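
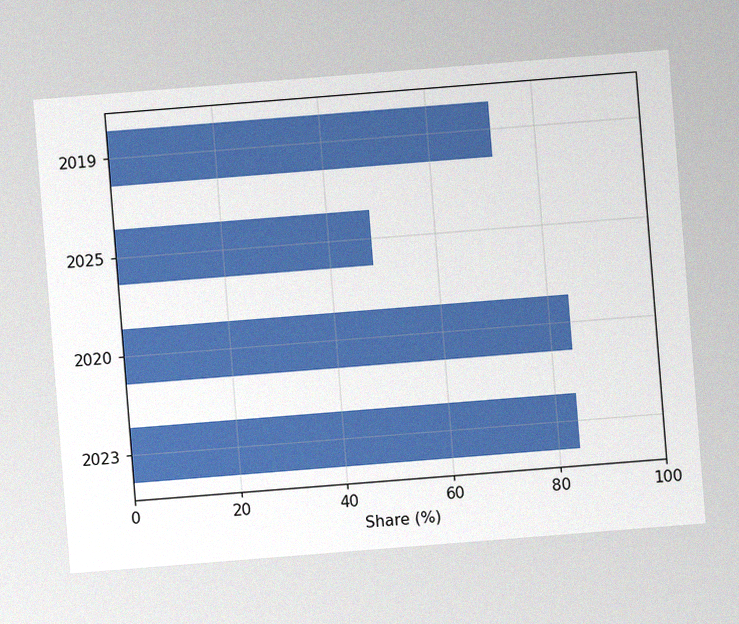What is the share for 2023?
84%

The chart is tilted about 5° counter-clockwise, with some photo noise. Reading along the chart's x-axis, the 2023 bar reaches 84%.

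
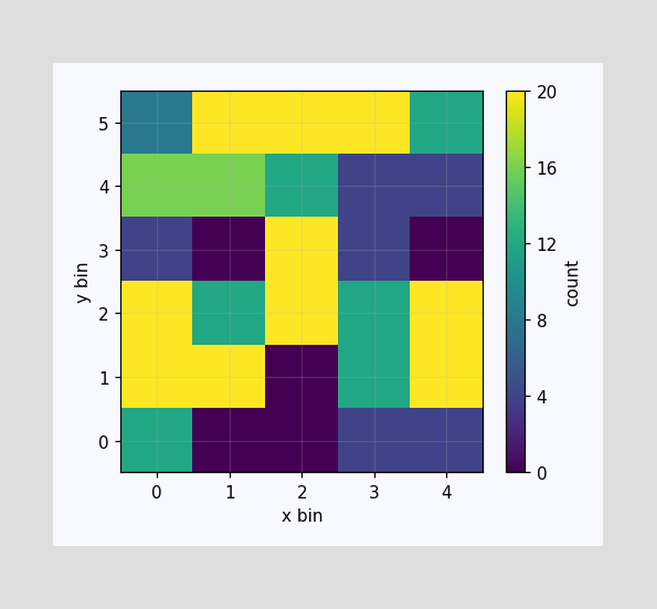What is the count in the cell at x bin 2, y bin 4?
12

Matching the cell (2, 4) against the colorbar gives 12.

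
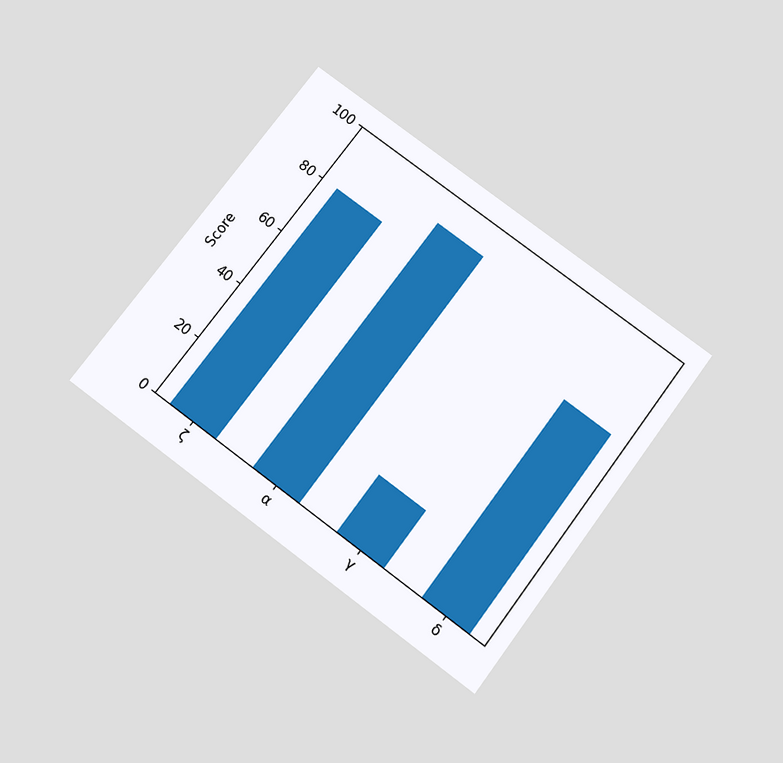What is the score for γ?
The chart is tilted about 37° clockwise and viewed slightly from below. Reading along the chart's y-axis, the γ bar reaches 20.

20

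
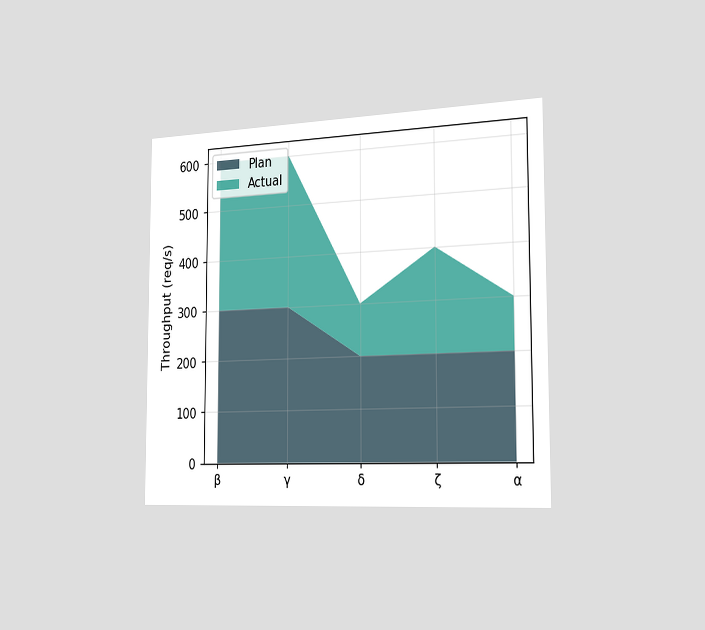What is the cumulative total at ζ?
The chart is viewed slightly from the right. The stacked total at ζ reaches 400req/s.

400req/s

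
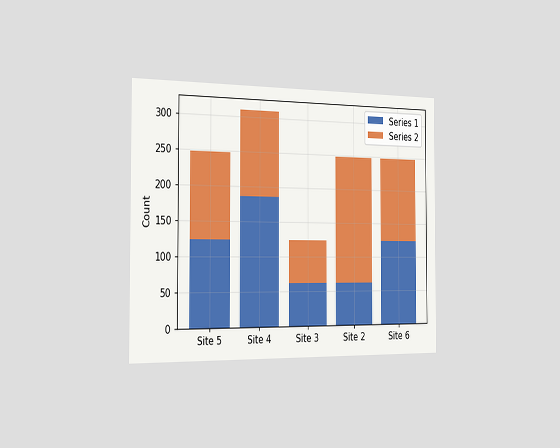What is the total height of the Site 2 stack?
248

The chart is viewed slightly from the left. The Site 2 stack's top reaches 248 on the y-axis.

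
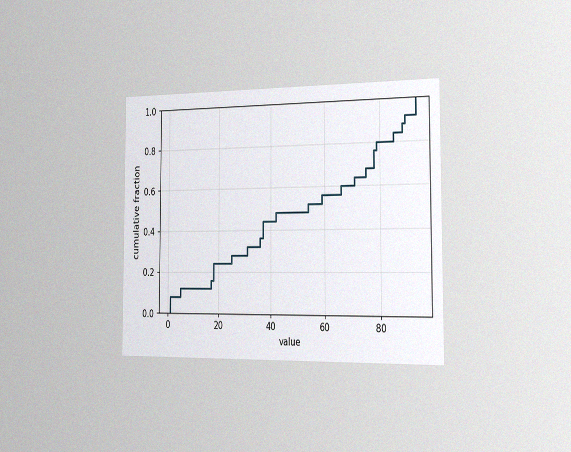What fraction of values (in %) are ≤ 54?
The chart is viewed slightly from the right, with some photo noise. At x=54 the ECDF step is at 52%.

52%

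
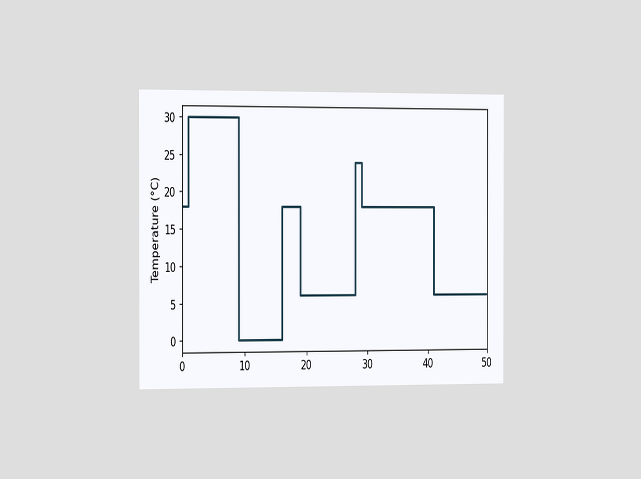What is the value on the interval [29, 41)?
18°C

The chart is viewed slightly from the left. On [29, 41) the step sits at 18°C.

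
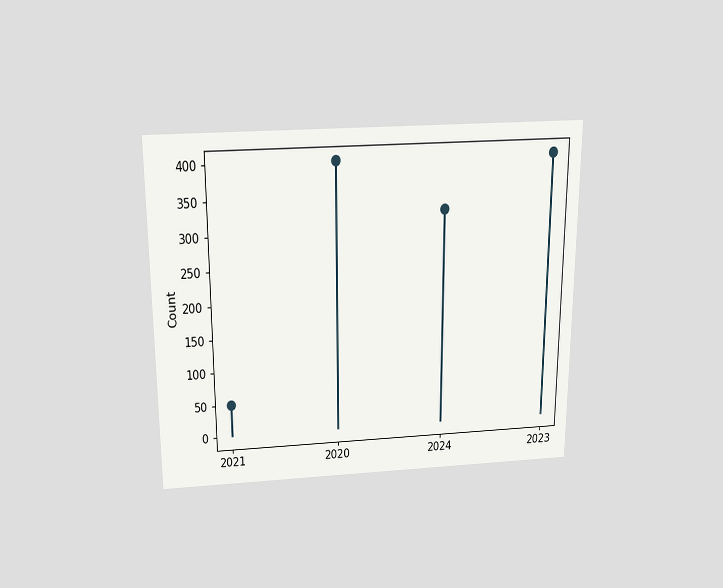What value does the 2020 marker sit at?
The chart is viewed slightly from above. The 2020 marker sits at 400.

400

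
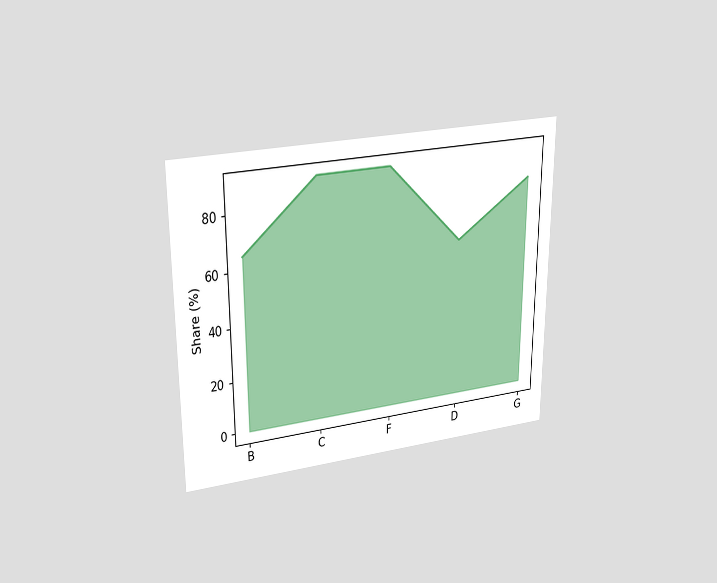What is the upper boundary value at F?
The chart is viewed slightly from above. At F the upper boundary is at 90%.

90%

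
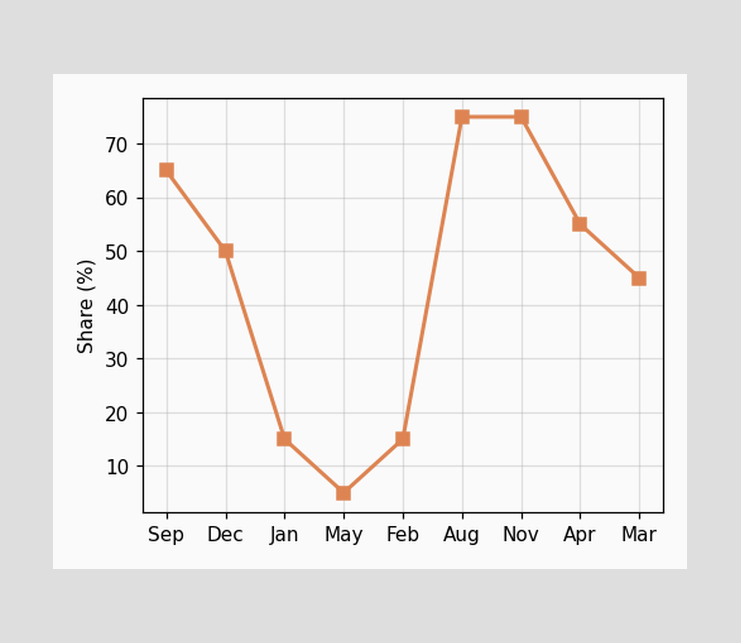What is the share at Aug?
At Aug, the line is at 75%.

75%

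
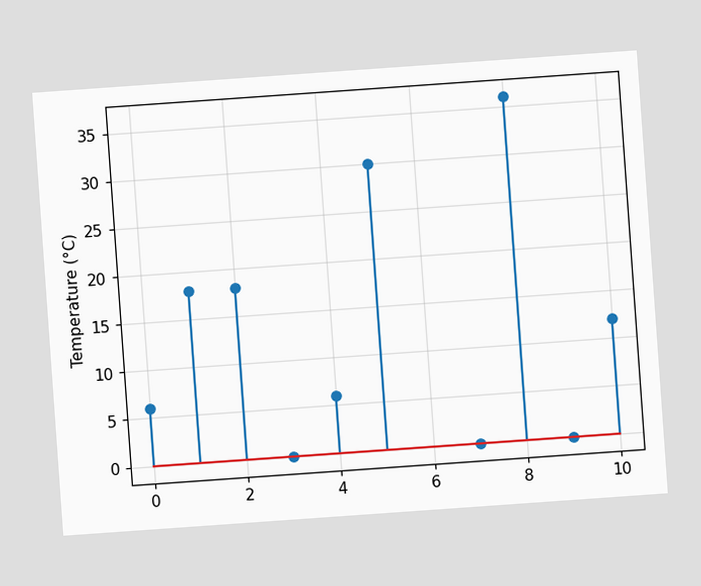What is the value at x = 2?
18°C

The chart is tilted about 4° counter-clockwise. The stem at x=2 reaches 18°C.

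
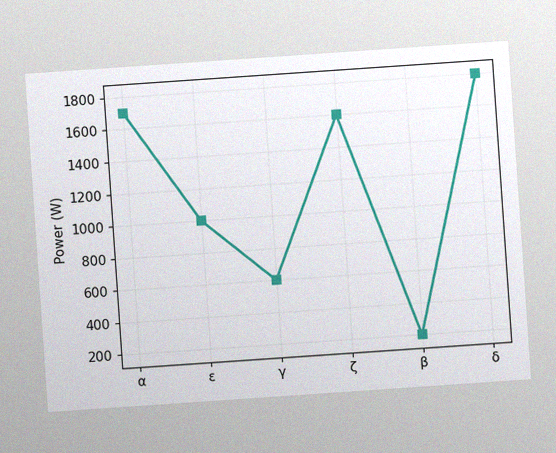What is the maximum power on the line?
1800W

The chart is tilted about 4° counter-clockwise, with some photo noise. The highest point is at δ, and reading across to the y-axis gives 1800W.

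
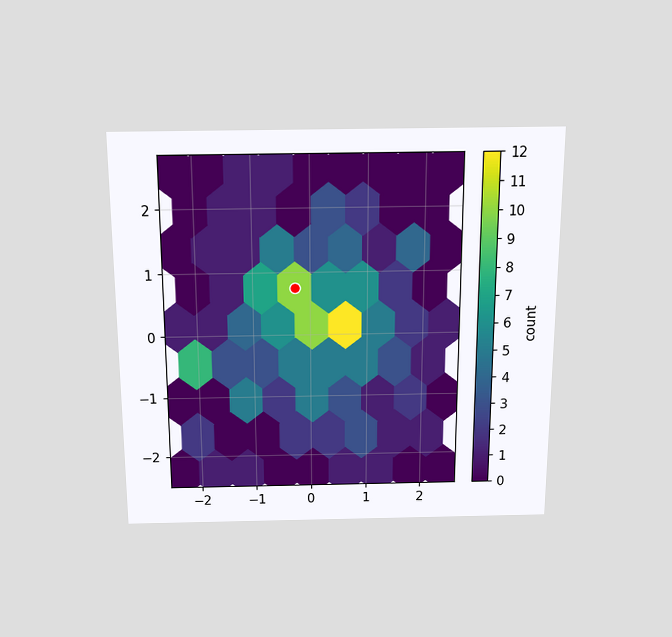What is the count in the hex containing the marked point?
10

The chart is viewed slightly from above. The marked hex reads 10 on the colorbar.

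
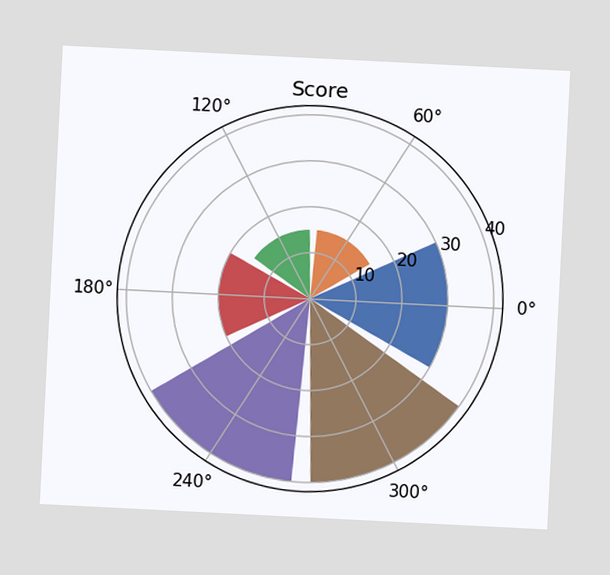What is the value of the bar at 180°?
20

The chart is tilted about 3° clockwise. The bar at 180° reaches 20 on the radial axis.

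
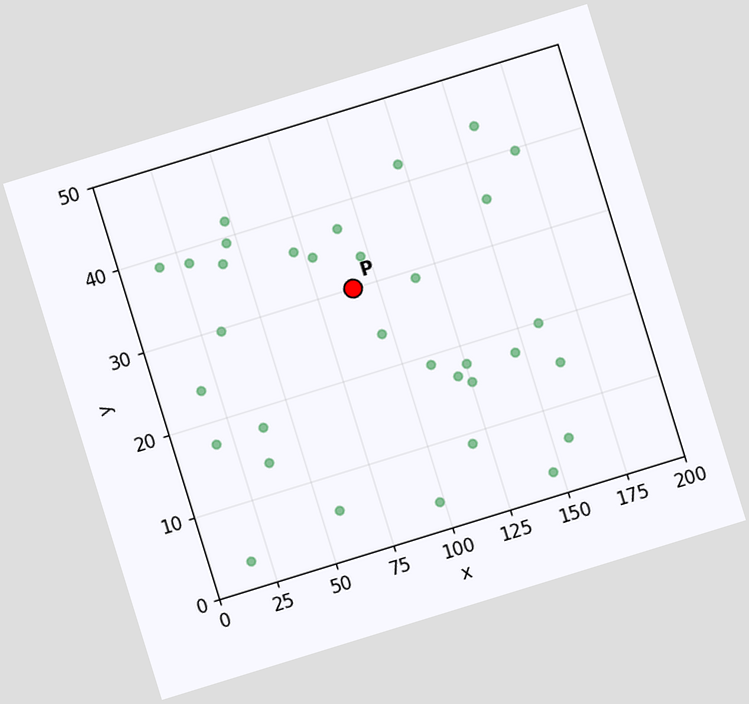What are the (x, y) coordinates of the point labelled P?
(90, 30)

The chart is tilted about 17° counter-clockwise. Following the gridlines from P to each axis, P sits at (90, 30).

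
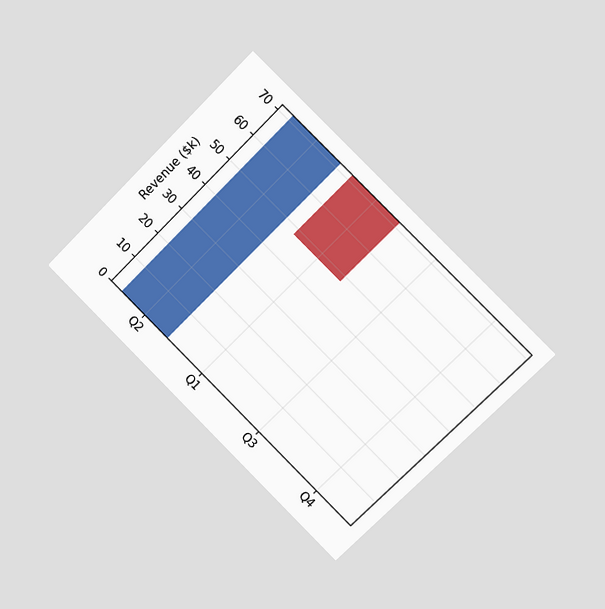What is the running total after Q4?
$48k

The chart is tilted about 45° clockwise and viewed slightly from the right. After Q4 the running total reaches $48k.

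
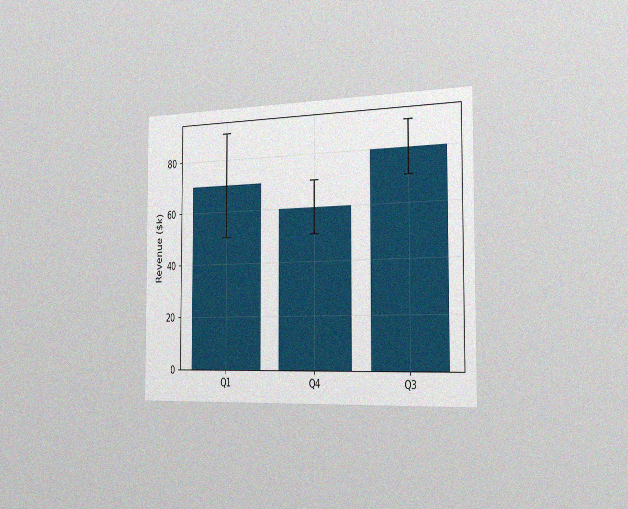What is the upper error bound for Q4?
The chart is viewed slightly from the right, with some photo noise. The Q4 bar's upper whisker reaches $70k.

$70k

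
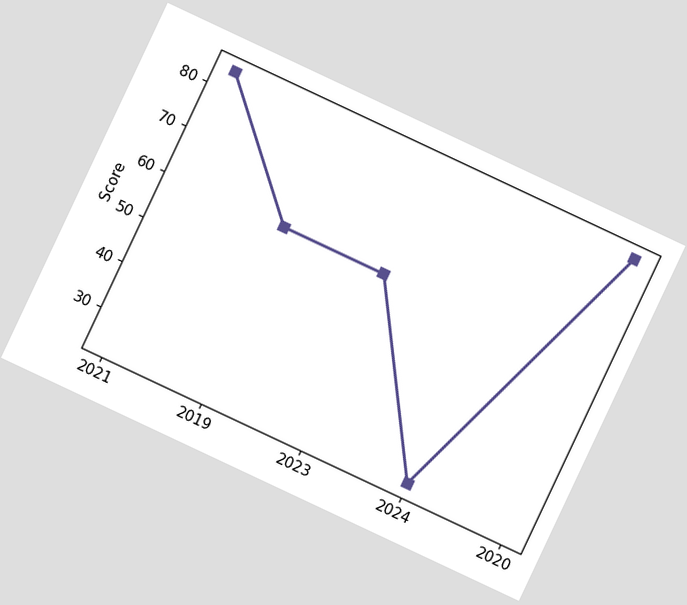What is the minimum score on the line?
24

The chart is tilted about 25° clockwise. The lowest point is at 2024, and reading across to the y-axis gives 24.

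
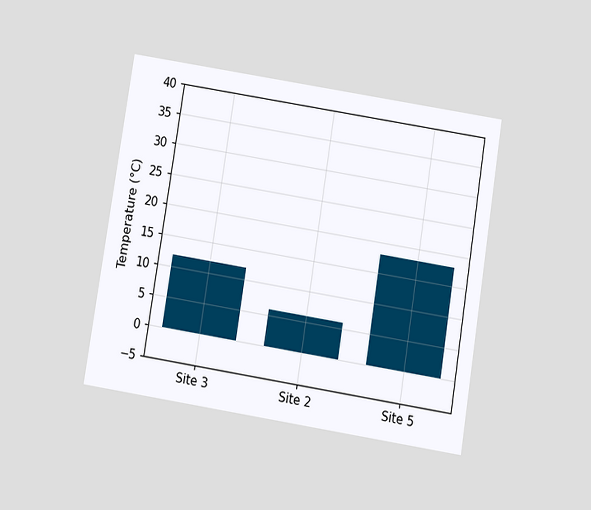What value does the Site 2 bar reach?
6°C

The chart is tilted about 9° clockwise and viewed slightly from below. Reading along the chart's y-axis, the Site 2 bar reaches 6°C.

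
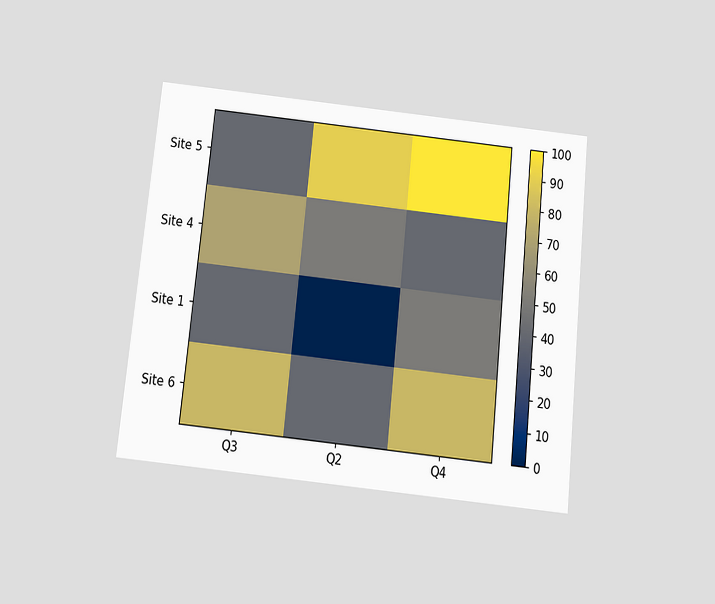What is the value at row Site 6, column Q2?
40

The chart is tilted about 6° clockwise and viewed slightly from below. Matching cell (Site 6, Q2) against the colorbar gives 40.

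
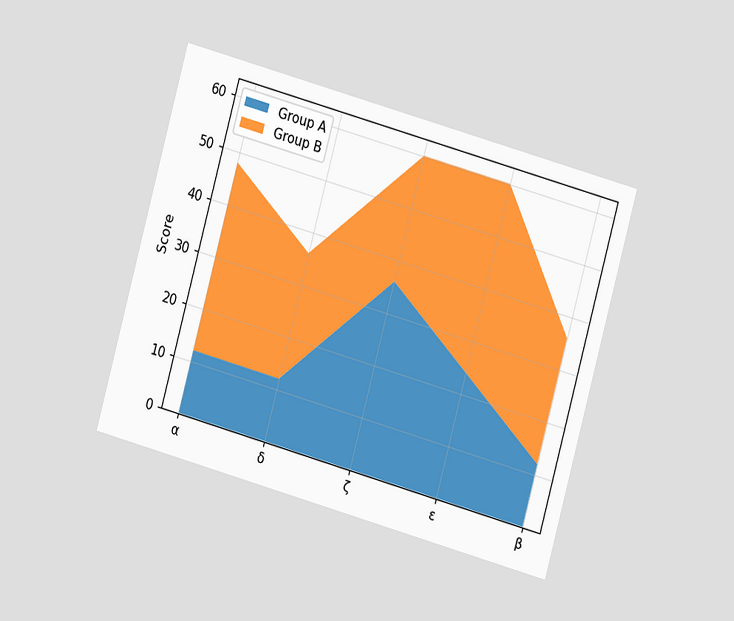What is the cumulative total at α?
48

The chart is tilted about 16° clockwise and viewed at a slight angle. The stacked total at α reaches 48.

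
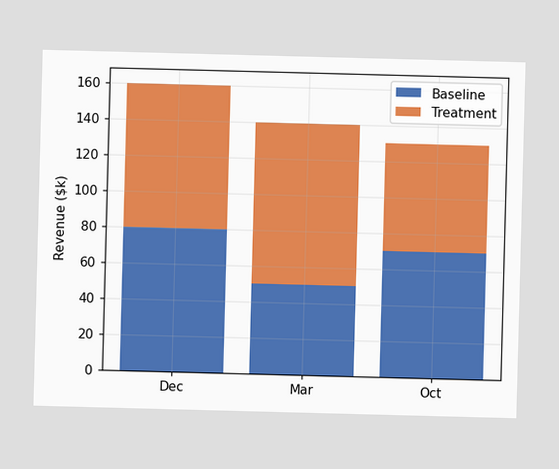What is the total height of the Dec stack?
The Dec stack's top reaches $160k on the y-axis.

$160k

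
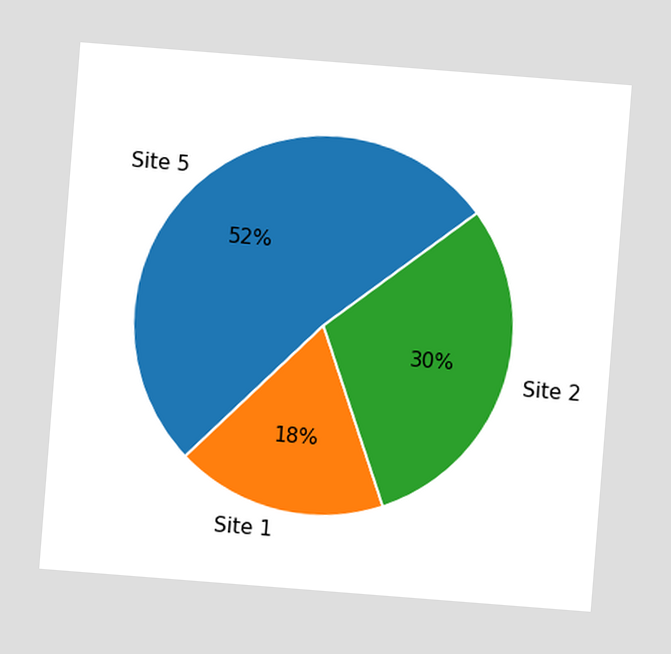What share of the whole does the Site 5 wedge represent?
52%

The chart is tilted about 4° clockwise. The Site 5 slice takes up 52% of the pie.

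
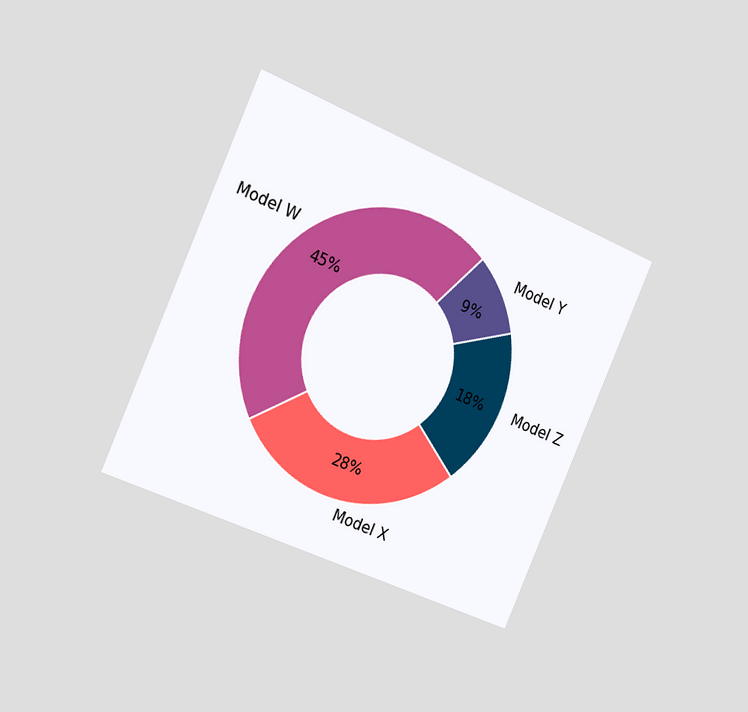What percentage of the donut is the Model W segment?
The chart is tilted about 24° clockwise and viewed slightly from the left. The Model W segment takes up 45% of the ring.

45%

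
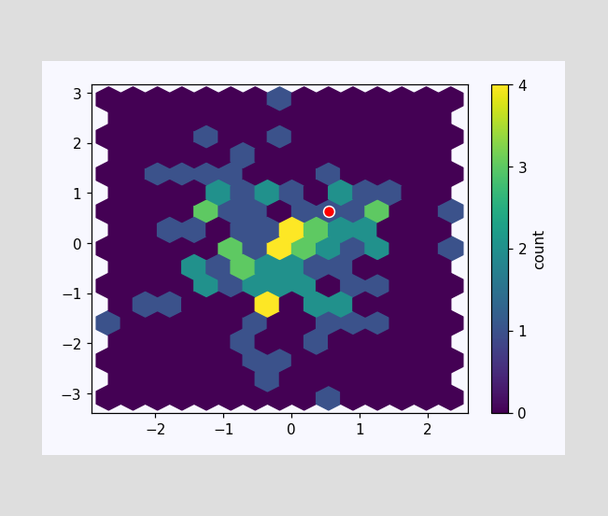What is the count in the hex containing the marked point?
1

The marked hex reads 1 on the colorbar.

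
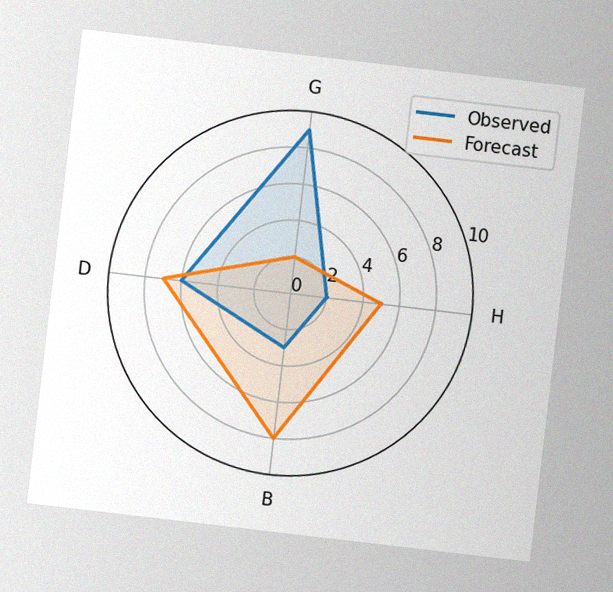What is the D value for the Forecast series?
The chart is tilted about 7° clockwise, with some photo noise. On the D axis, Forecast reaches 7.

7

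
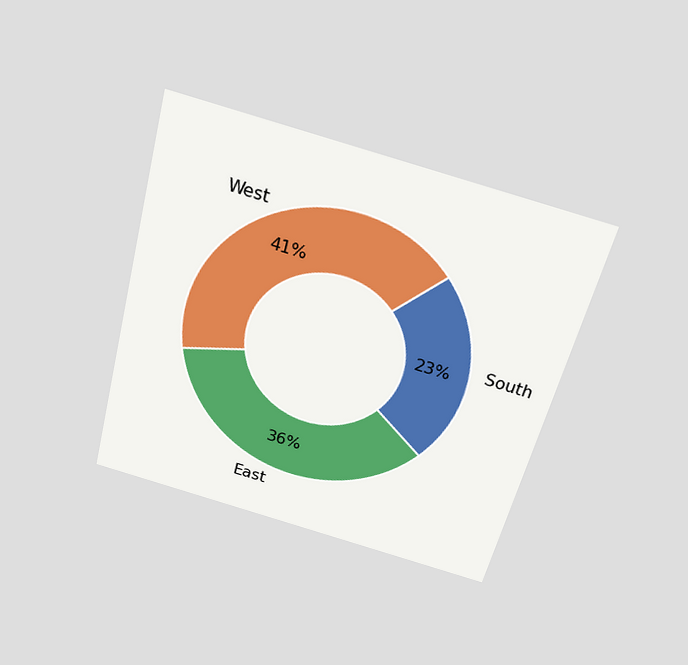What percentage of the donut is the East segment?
The chart is tilted about 15° clockwise and viewed slightly from above. The East segment takes up 36% of the ring.

36%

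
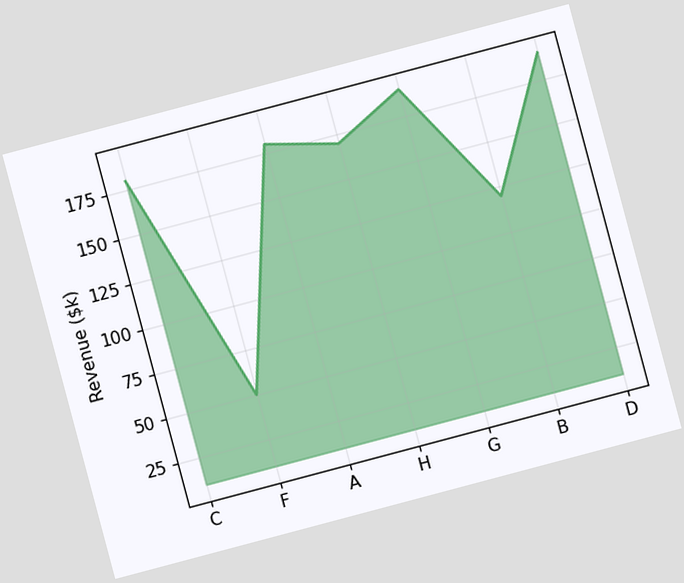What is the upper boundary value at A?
The chart is tilted about 15° counter-clockwise. At A the upper boundary is at $180k.

$180k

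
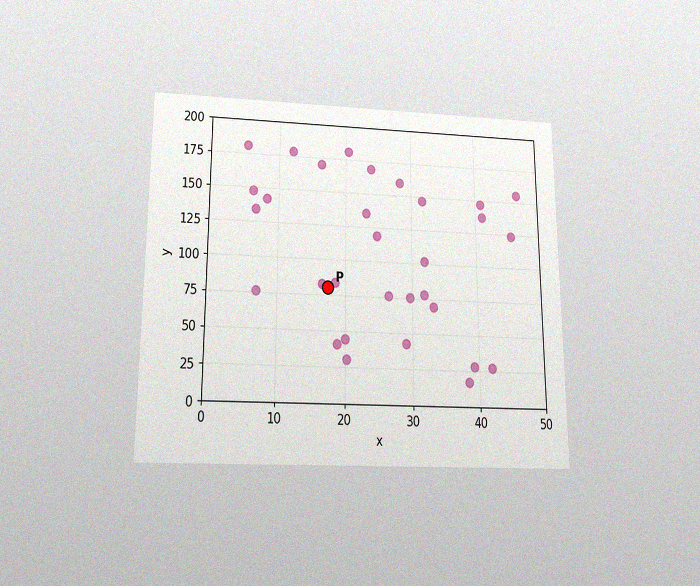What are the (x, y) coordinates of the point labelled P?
The chart is viewed slightly from below, with some photo noise. Following the gridlines from P to each axis, P sits at (17.5, 80).

(17.5, 80)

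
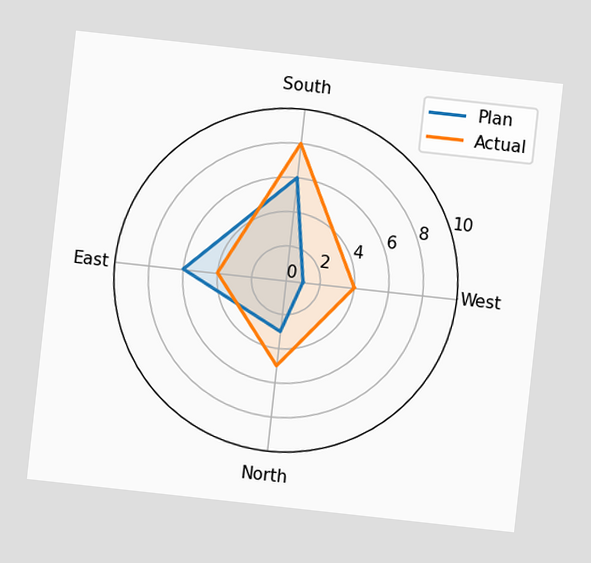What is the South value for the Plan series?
The chart is tilted about 6° clockwise. On the South axis, Plan reaches 6.

6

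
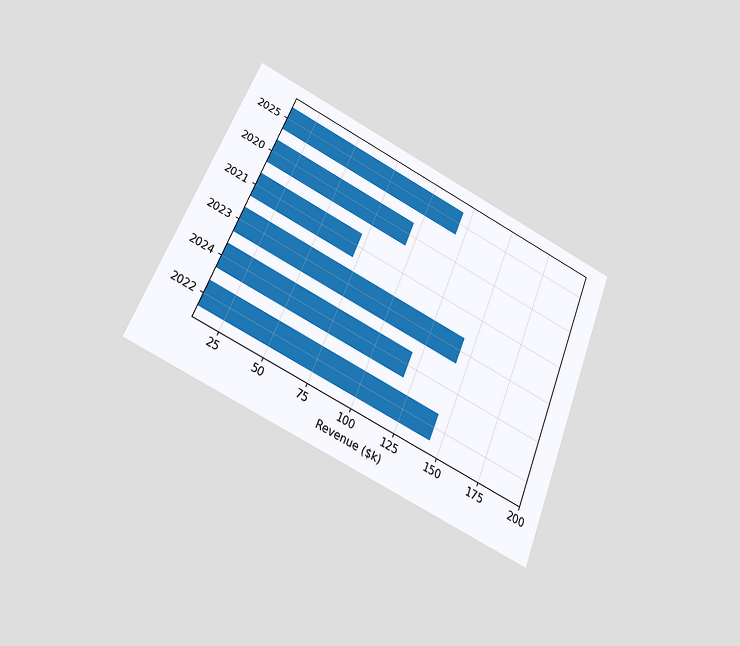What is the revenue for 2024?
The chart is tilted about 23° clockwise and viewed slightly from below. Reading along the chart's x-axis, the 2024 bar reaches $120k.

$120k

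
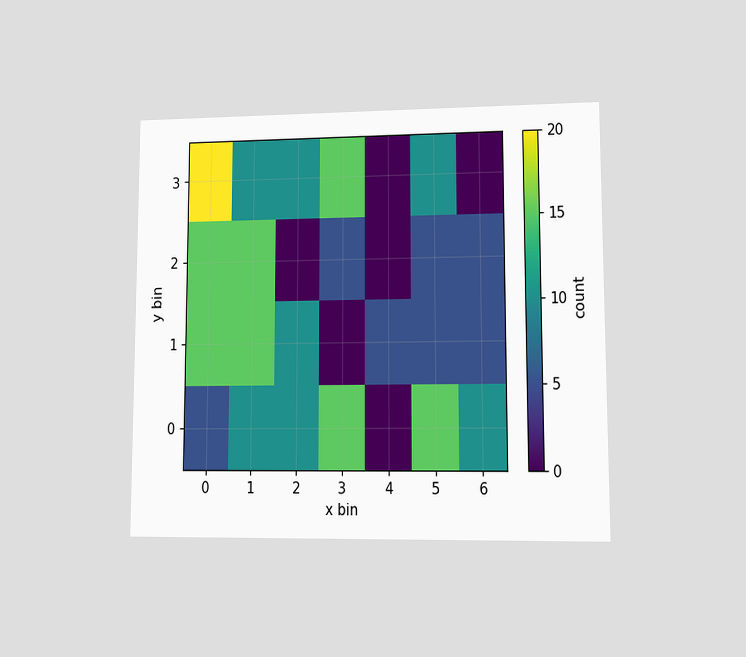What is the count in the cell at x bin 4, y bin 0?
The chart is viewed at a slight angle. Matching the cell (4, 0) against the colorbar gives 0.

0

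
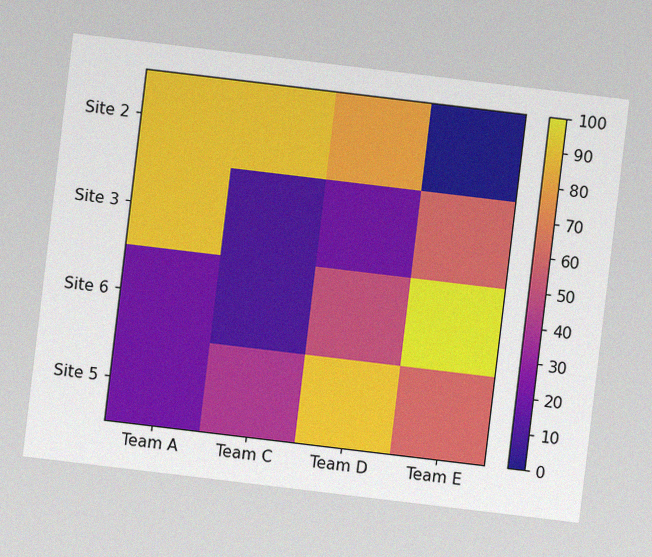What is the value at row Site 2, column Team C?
The chart is tilted about 7° clockwise, with some photo noise. Matching cell (Site 2, Team C) against the colorbar gives 90.

90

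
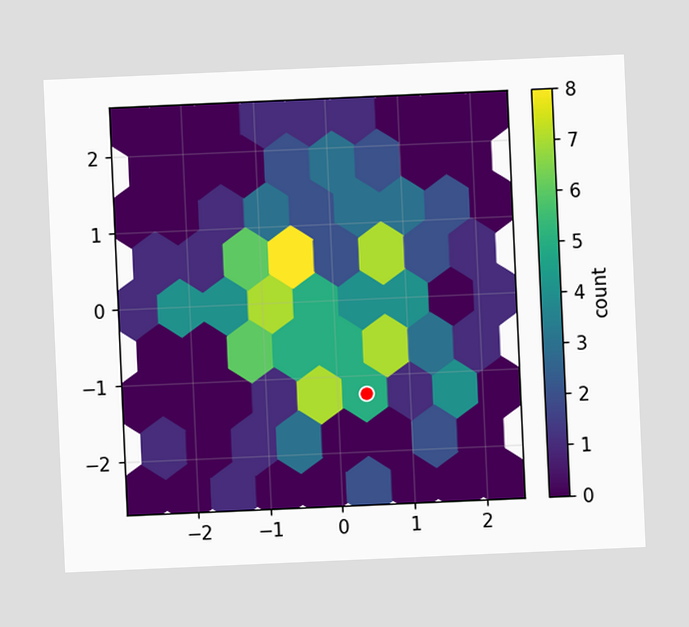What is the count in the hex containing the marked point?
The chart is tilted about 3° counter-clockwise. The marked hex reads 5 on the colorbar.

5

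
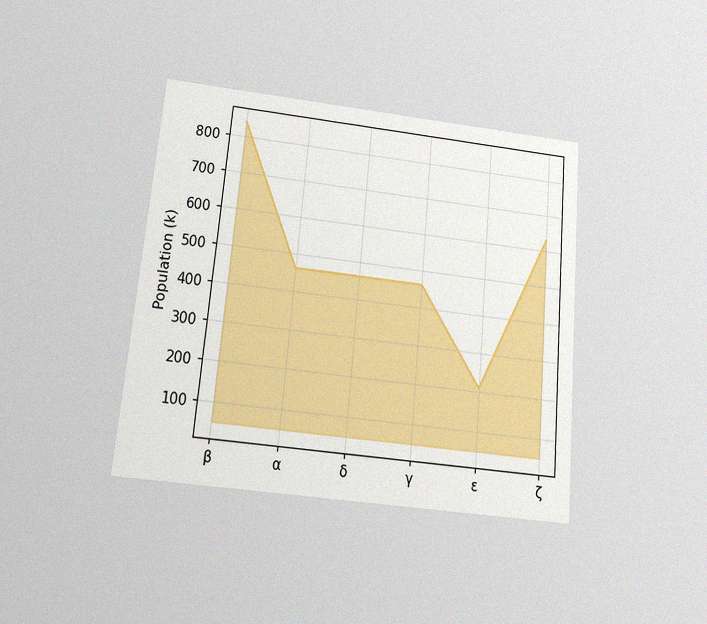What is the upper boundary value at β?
The chart is tilted about 5° clockwise and viewed slightly from below, with some photo noise. At β the upper boundary is at 840k.

840k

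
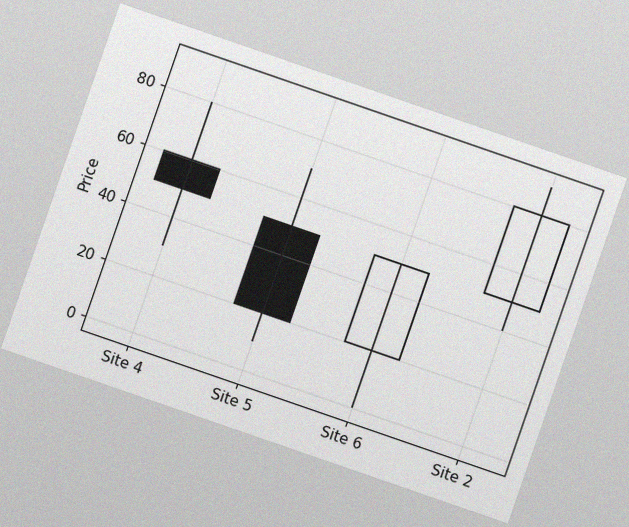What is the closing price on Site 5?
20

The chart is tilted about 19° clockwise, with some photo noise. The Site 5 candle closes at 20.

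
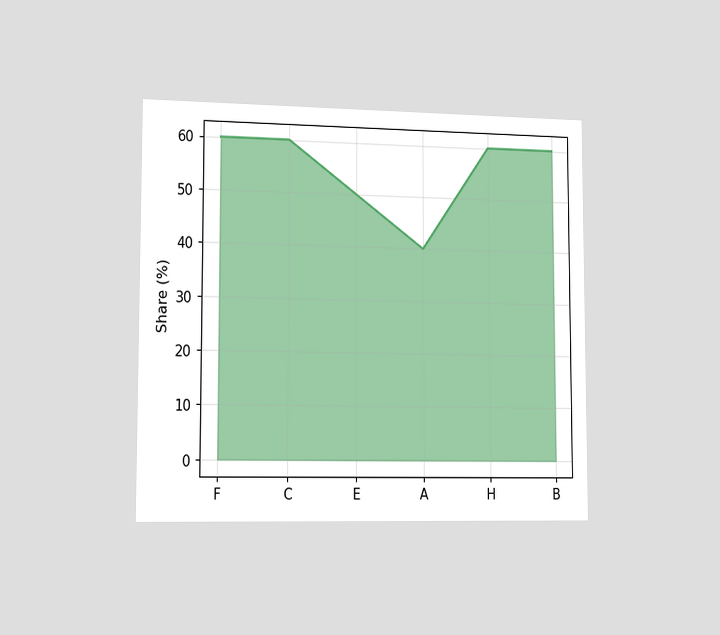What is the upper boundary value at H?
The chart is viewed slightly from the left. At H the upper boundary is at 60%.

60%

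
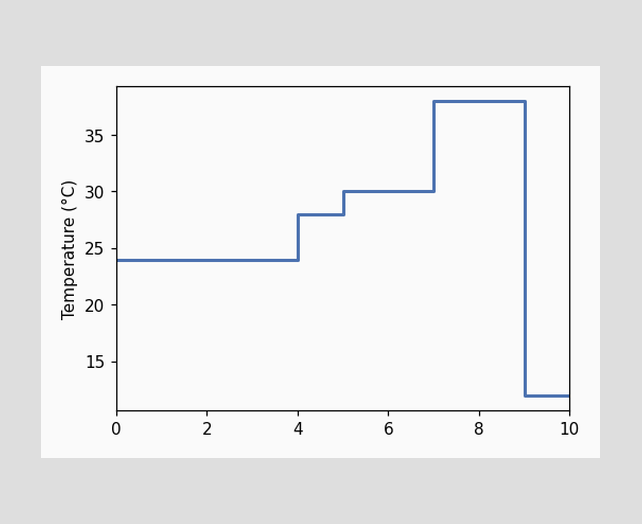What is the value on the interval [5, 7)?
30°C

On [5, 7) the step sits at 30°C.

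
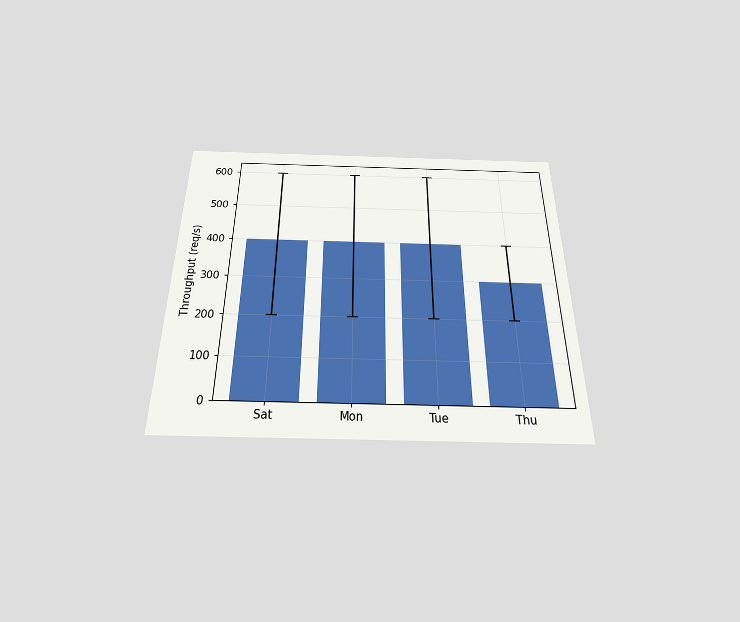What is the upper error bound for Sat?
The chart is viewed slightly from below. The Sat bar's upper whisker reaches 600req/s.

600req/s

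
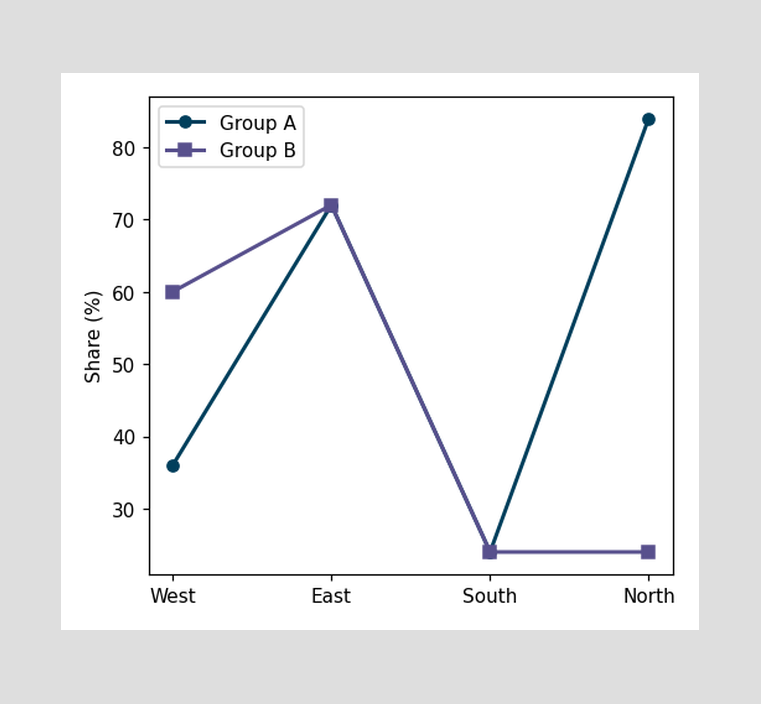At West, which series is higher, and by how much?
Group B, by 24%

At West, Group B sits above the other line by 24%.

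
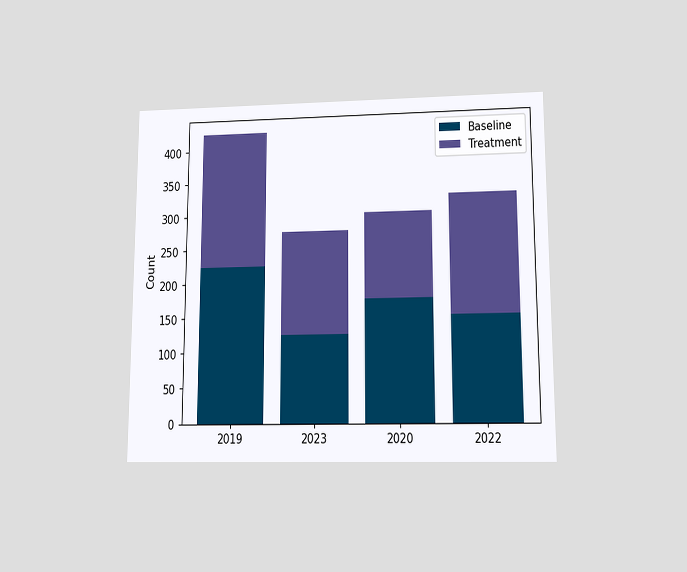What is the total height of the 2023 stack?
The chart is viewed at a slight angle. The 2023 stack's top reaches 275 on the y-axis.

275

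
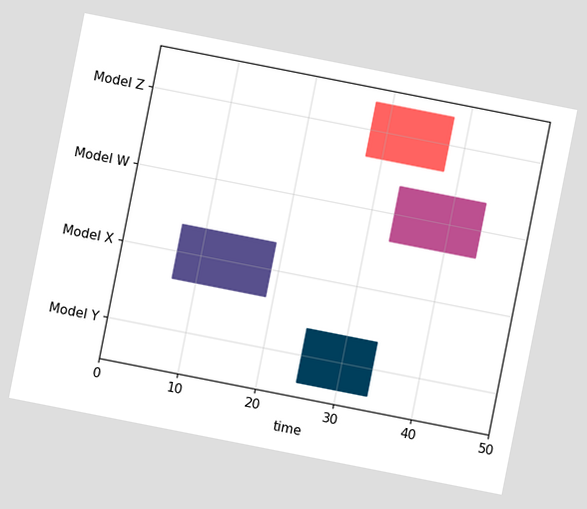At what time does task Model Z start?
The chart is tilted about 11° clockwise. The Model Z bar begins at t=28.

28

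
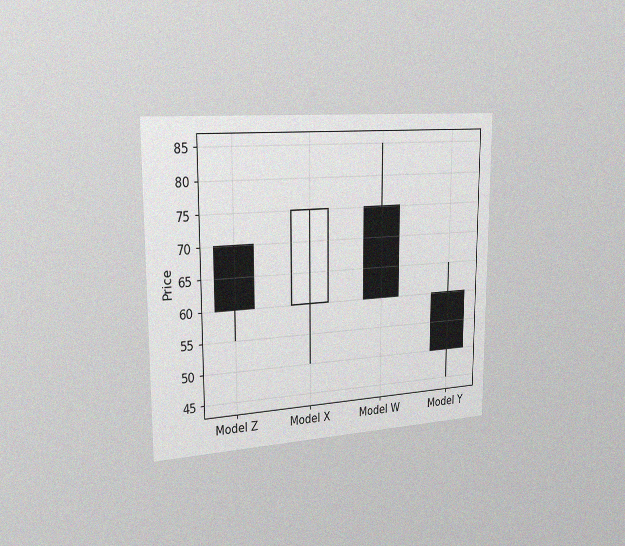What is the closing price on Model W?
The chart is viewed slightly from the left, with some photo noise. The Model W candle closes at 60.

60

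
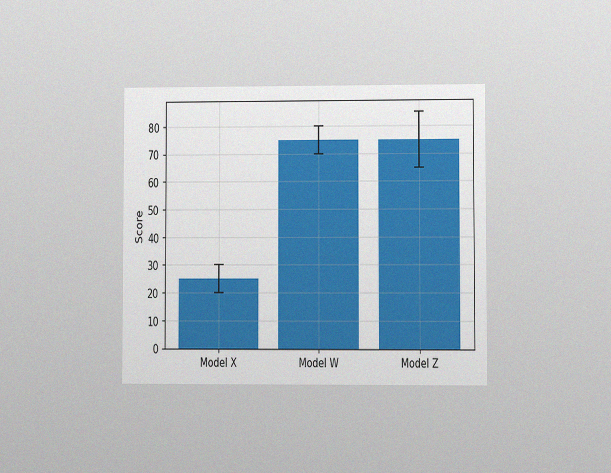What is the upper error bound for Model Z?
The chart is viewed at a slight angle, with some photo noise. The Model Z bar's upper whisker reaches 85.

85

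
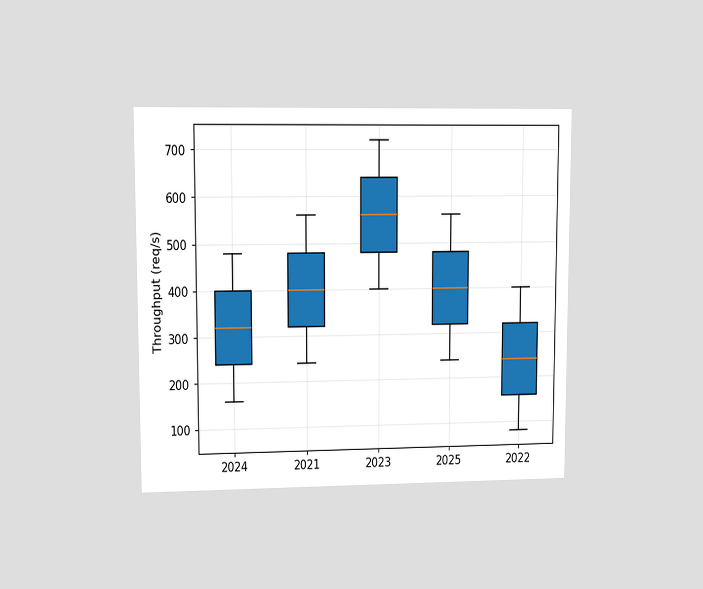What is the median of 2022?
The chart is viewed at a slight angle. The median line in the 2022 box sits at 240req/s.

240req/s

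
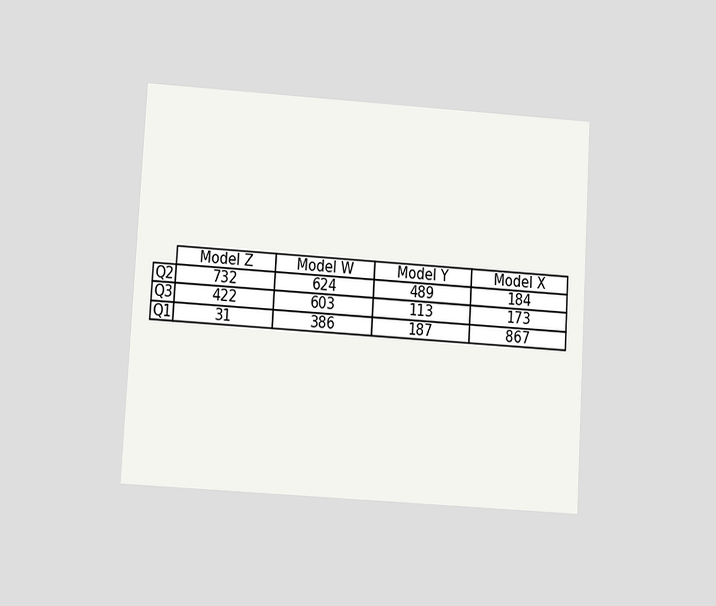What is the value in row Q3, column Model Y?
113

The chart is tilted about 3° clockwise and viewed at a slight angle. The (Q3, Model Y) cell reads 113.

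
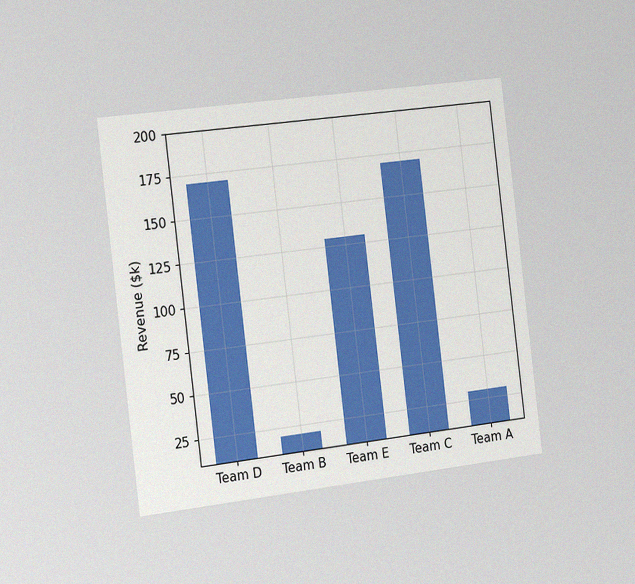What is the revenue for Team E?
$130k

The chart is tilted about 7° counter-clockwise and viewed slightly from the left, with some photo noise. Reading along the chart's y-axis, the Team E bar reaches $130k.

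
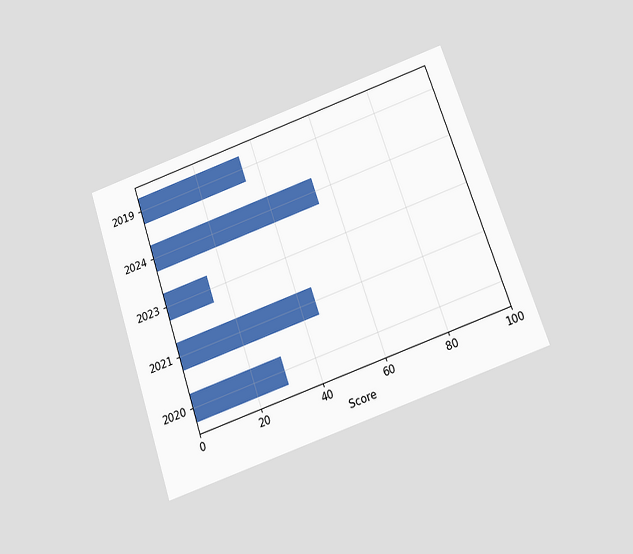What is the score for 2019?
The chart is tilted about 19° counter-clockwise and viewed slightly from below. Reading along the chart's x-axis, the 2019 bar reaches 35.

35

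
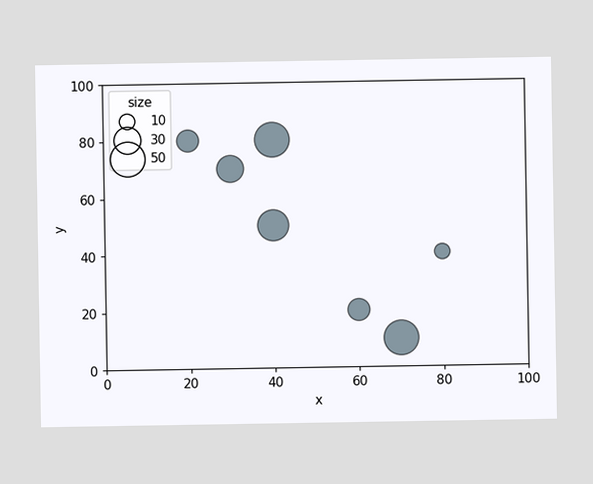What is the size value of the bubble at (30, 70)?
Matching the bubble at (30, 70) against the size legend gives 30.

30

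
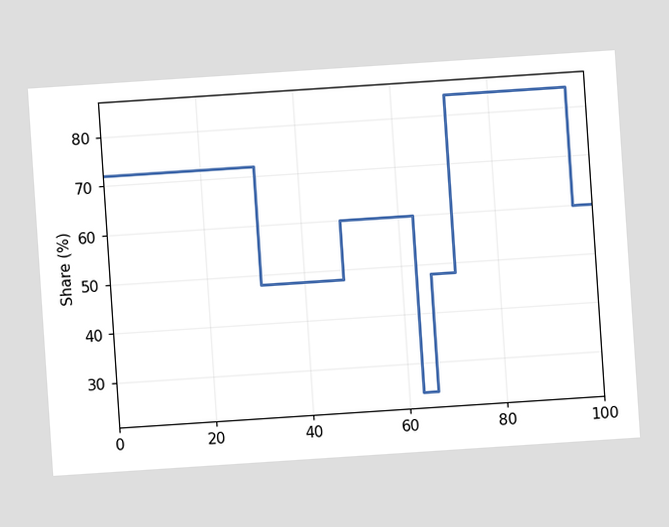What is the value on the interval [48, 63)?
60%

The chart is tilted about 4° counter-clockwise. On [48, 63) the step sits at 60%.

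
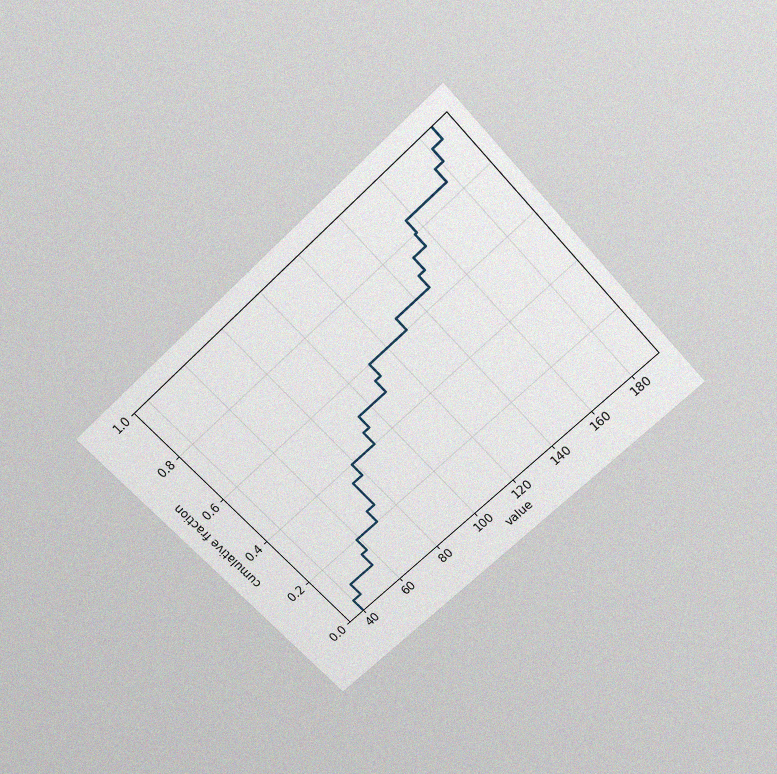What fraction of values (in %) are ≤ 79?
The chart is tilted about 43° counter-clockwise and viewed slightly from above, with some photo noise. At x=79 the ECDF step is at 40%.

40%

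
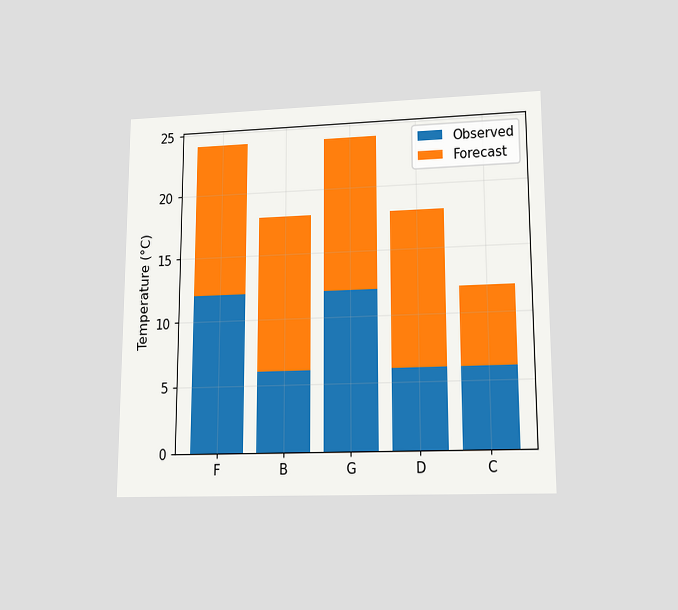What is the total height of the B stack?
The chart is viewed at a slight angle. The B stack's top reaches 18°C on the y-axis.

18°C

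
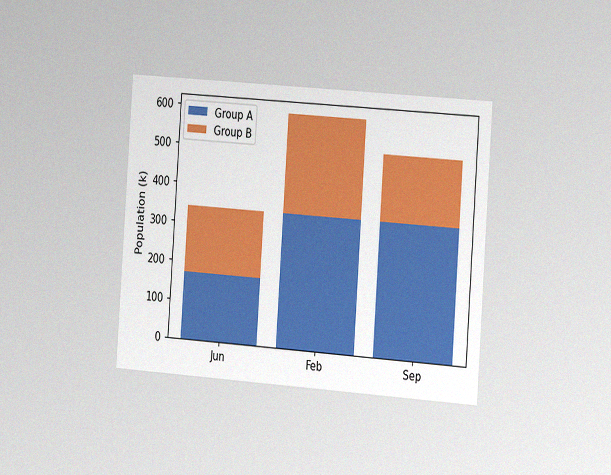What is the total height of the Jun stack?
The chart is tilted about 4° clockwise and viewed at a slight angle, with some photo noise. The Jun stack's top reaches 340k on the y-axis.

340k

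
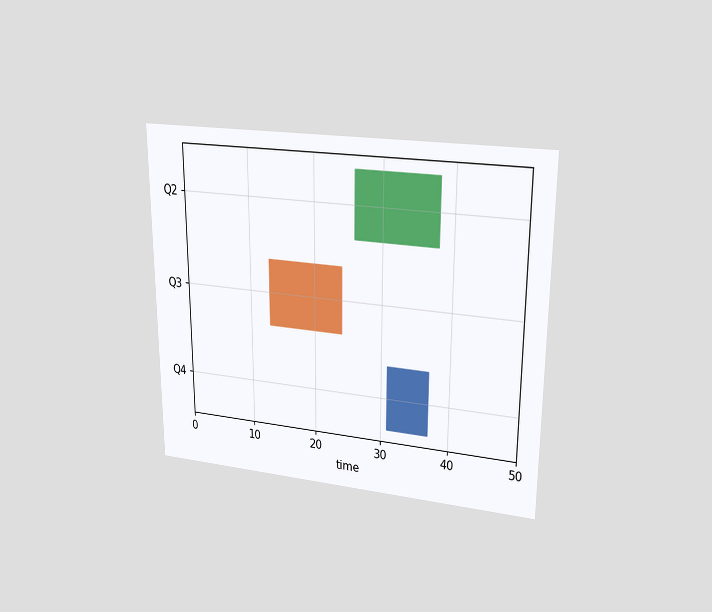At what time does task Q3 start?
13

The chart is viewed at a slight angle. The Q3 bar begins at t=13.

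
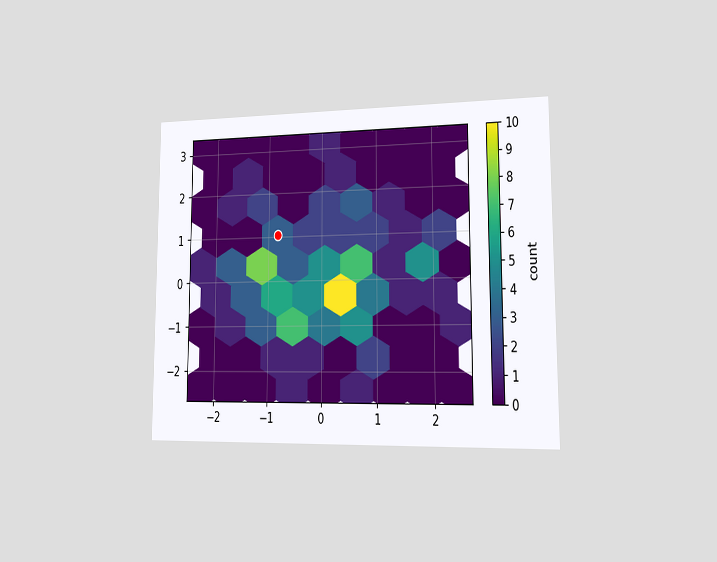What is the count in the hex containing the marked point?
3

The chart is viewed slightly from the right. The marked hex reads 3 on the colorbar.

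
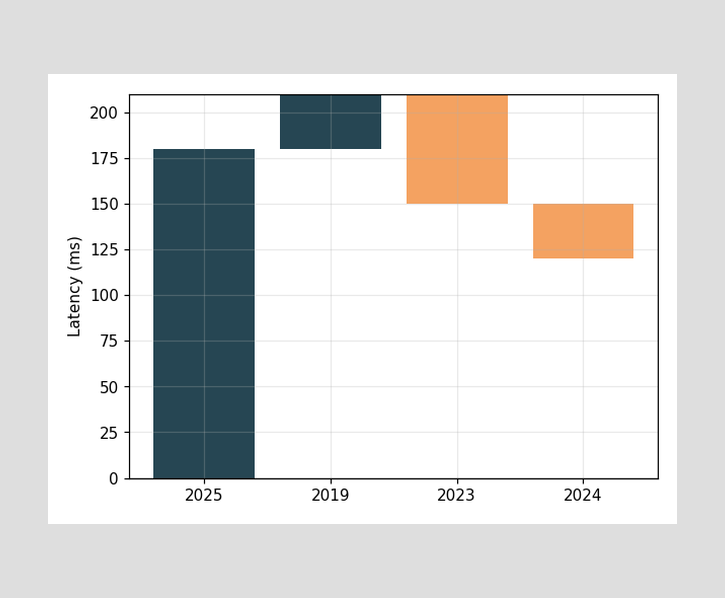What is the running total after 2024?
120ms

After 2024 the running total reaches 120ms.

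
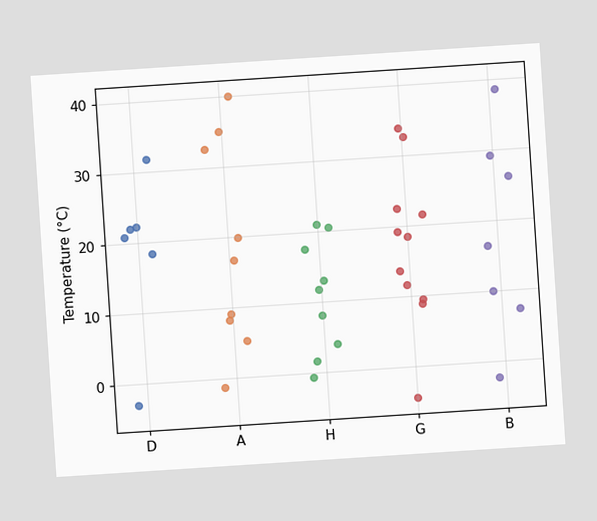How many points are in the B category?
The chart is tilted about 4° counter-clockwise. Counting the markers in the B column gives 7.

7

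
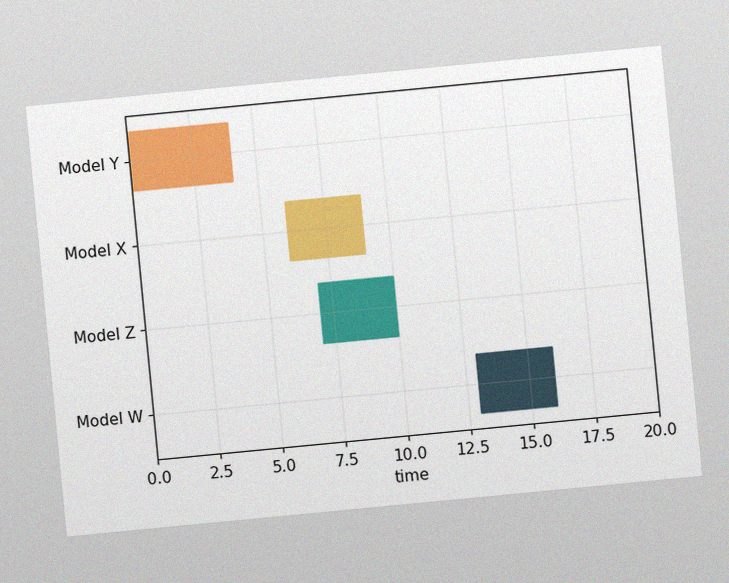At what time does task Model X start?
The chart is tilted about 5° counter-clockwise, with some photo noise. The Model X bar begins at t=6.

6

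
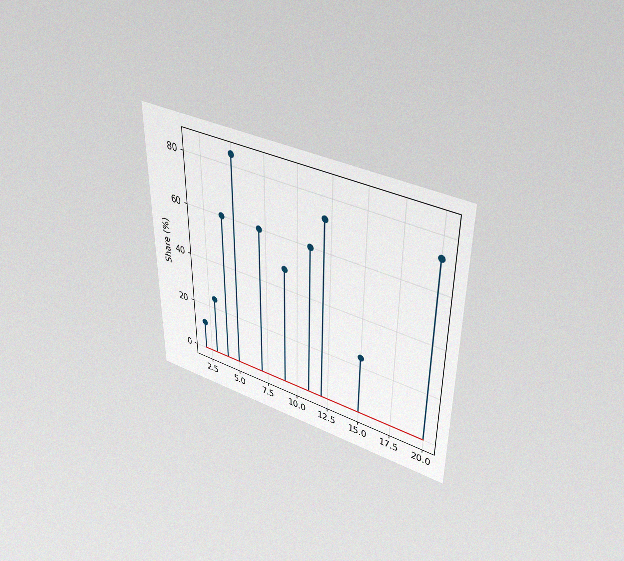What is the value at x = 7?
The chart is viewed slightly from above, with some photo noise. The stem at x=7 reaches 60%.

60%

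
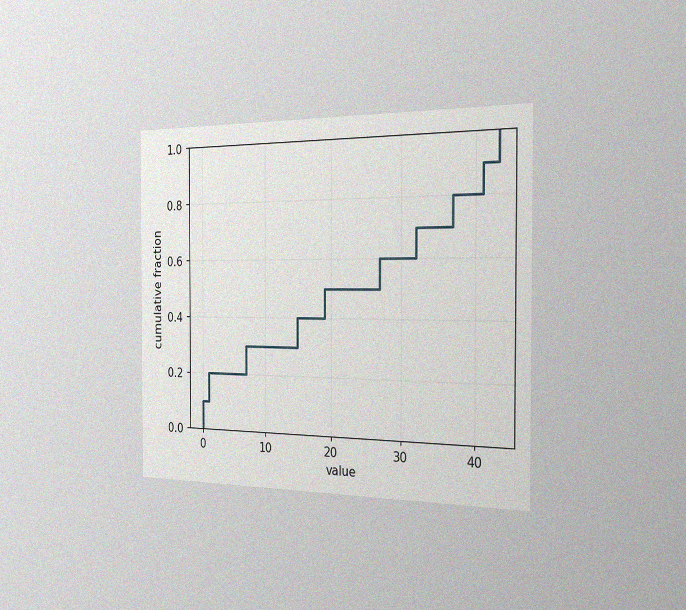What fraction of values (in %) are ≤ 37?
The chart is viewed slightly from the right, with some photo noise. At x=37 the ECDF step is at 80%.

80%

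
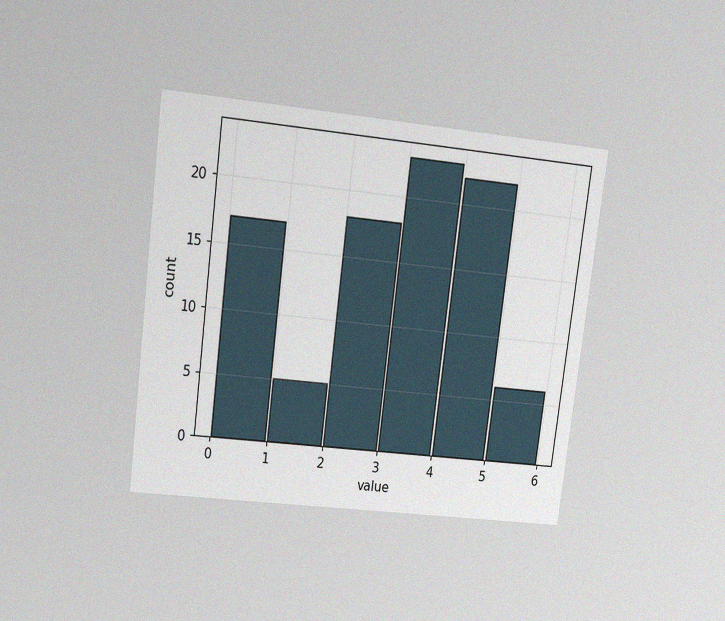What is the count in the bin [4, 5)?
22

The chart is tilted about 7° clockwise and viewed at a slight angle, with some photo noise. The [4, 5) bin has height 22.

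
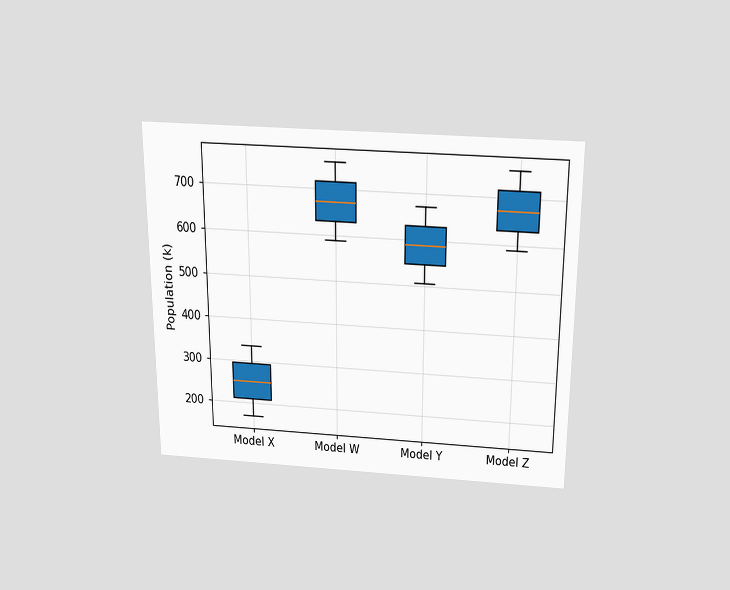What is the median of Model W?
The chart is viewed slightly from above. The median line in the Model W box sits at 672k.

672k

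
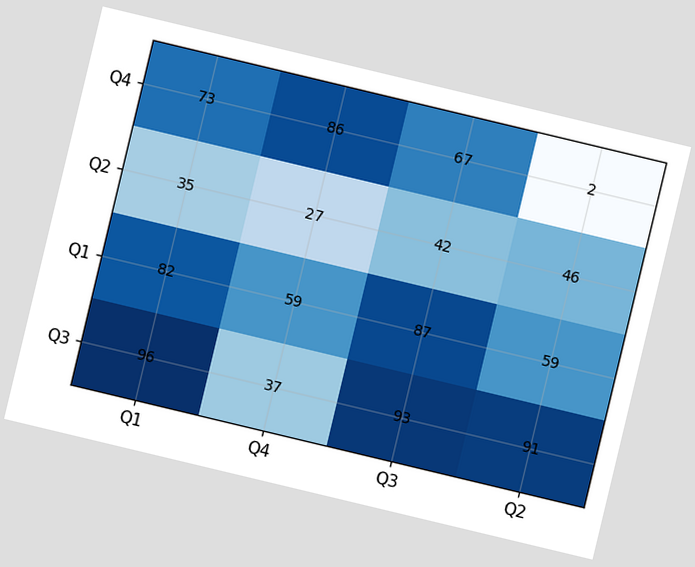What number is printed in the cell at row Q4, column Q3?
67

The chart is tilted about 13° clockwise. The (Q4, Q3) cell reads 67.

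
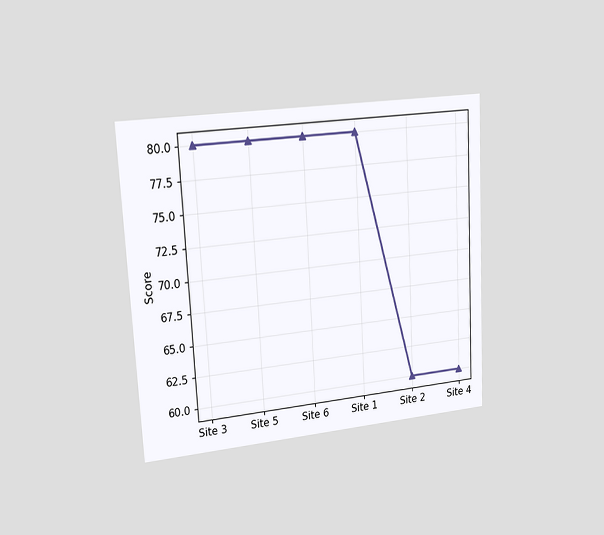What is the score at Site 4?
The chart is tilted about 3° counter-clockwise and viewed slightly from the left. At Site 4, the line is at 60.

60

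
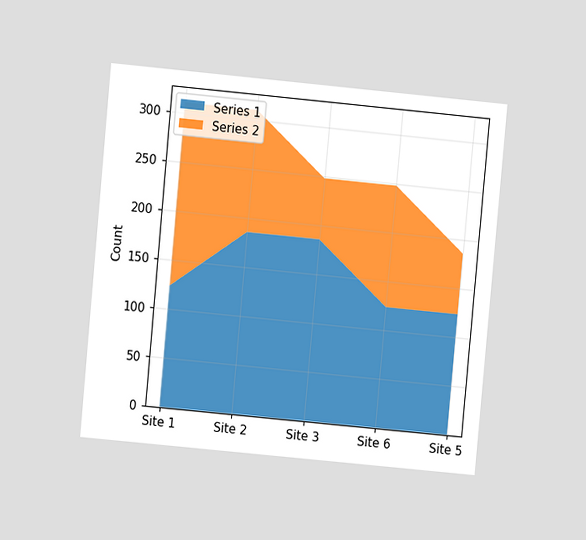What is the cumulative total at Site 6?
The chart is tilted about 5° clockwise and viewed at a slight angle. The stacked total at Site 6 reaches 248.

248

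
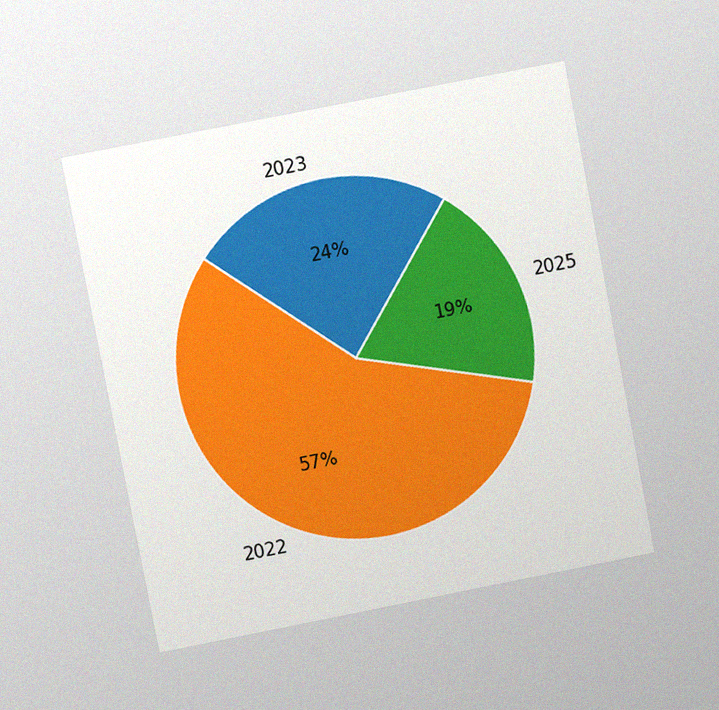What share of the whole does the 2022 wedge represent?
The chart is tilted about 11° counter-clockwise and viewed at a slight angle, with some photo noise. The 2022 slice takes up 57% of the pie.

57%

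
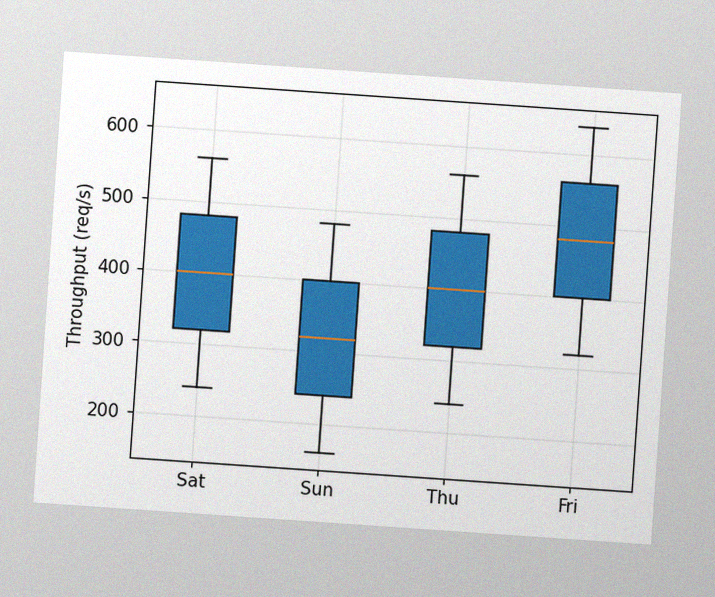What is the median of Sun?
The chart is tilted about 4° clockwise, with some photo noise. The median line in the Sun box sits at 320req/s.

320req/s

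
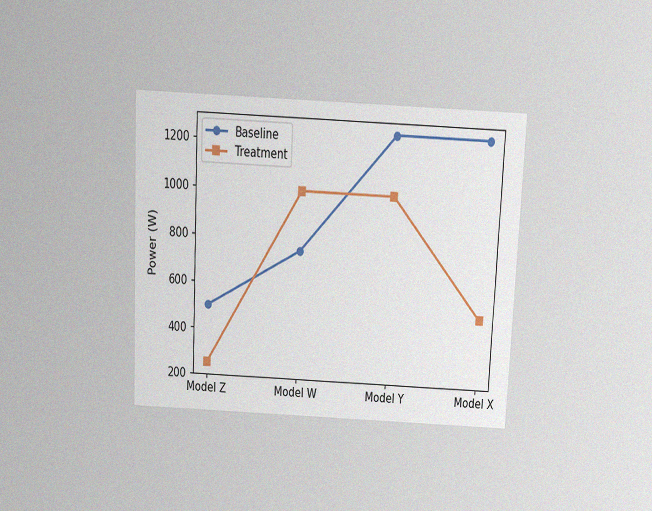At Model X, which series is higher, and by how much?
Baseline, by 750W

The chart is tilted about 3° clockwise and viewed slightly from above, with some photo noise. At Model X, Baseline sits above the other line by 750W.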